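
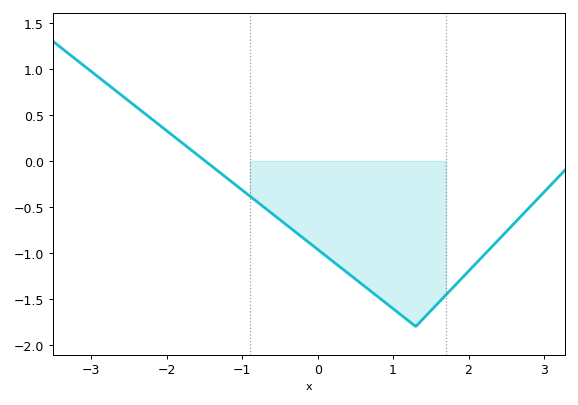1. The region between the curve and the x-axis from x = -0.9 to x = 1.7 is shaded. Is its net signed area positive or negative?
negative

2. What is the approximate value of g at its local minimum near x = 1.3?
-1.8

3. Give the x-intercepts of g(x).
-1.49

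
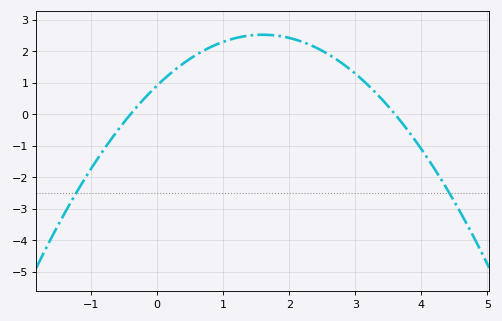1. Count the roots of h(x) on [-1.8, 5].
2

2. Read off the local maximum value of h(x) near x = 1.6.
2.52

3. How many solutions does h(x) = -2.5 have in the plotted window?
2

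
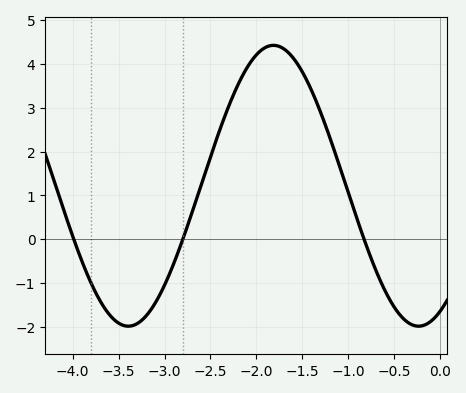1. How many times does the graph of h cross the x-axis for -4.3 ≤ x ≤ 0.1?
3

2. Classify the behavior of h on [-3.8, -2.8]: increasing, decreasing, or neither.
neither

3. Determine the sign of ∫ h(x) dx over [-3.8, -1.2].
positive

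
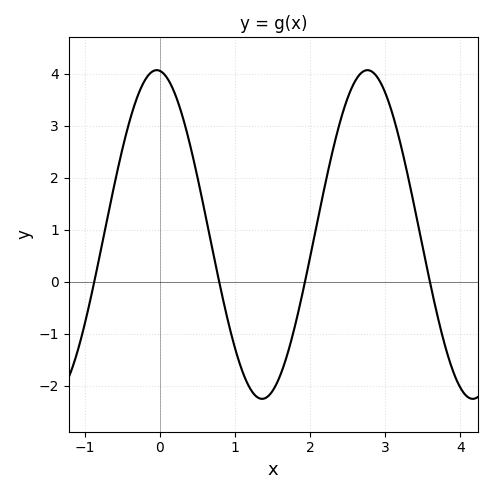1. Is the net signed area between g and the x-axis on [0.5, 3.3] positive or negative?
positive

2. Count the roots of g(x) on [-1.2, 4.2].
4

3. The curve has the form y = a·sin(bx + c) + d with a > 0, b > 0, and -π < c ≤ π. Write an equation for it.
y = 3.16sin(2.24x + 1.66) + 0.91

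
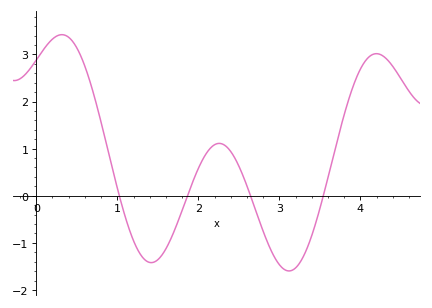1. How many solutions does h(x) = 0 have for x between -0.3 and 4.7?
4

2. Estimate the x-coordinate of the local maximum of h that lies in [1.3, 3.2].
2.3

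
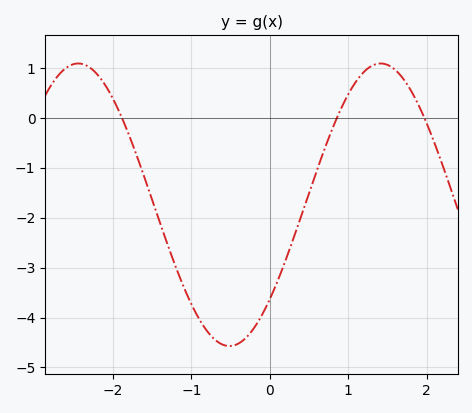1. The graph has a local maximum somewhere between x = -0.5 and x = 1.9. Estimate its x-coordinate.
1.4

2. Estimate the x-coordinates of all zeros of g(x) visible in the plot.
-1.9, 0.9, 2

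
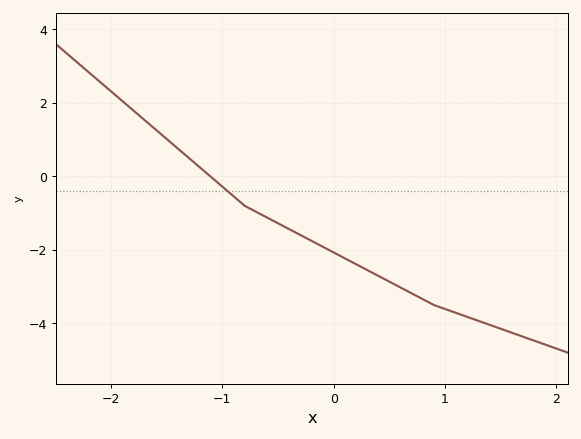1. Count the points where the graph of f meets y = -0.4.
1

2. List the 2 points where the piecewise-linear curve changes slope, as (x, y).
(-0.8, -0.8); (0.9, -3.5)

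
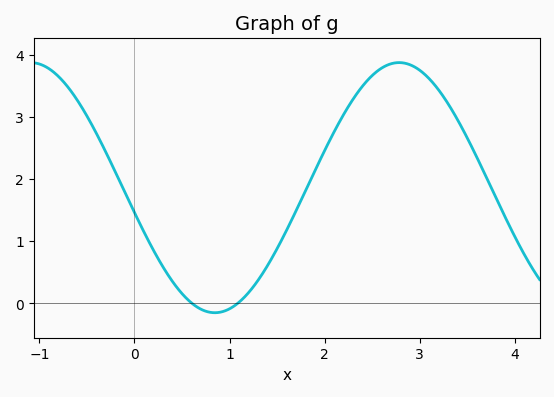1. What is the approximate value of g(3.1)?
3.61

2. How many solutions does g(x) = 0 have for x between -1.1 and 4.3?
2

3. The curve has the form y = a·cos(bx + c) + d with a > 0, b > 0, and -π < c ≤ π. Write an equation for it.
y = 2.01cos(1.62x + 1.77) + 1.86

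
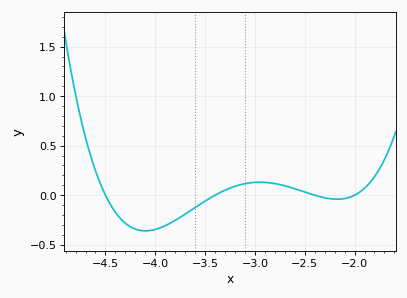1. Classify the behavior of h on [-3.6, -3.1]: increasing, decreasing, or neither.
increasing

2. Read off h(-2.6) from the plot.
0.066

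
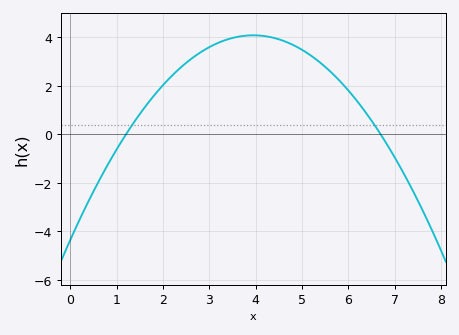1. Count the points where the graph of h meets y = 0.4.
2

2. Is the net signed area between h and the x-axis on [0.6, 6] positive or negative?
positive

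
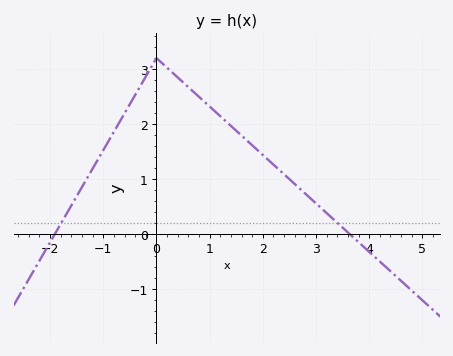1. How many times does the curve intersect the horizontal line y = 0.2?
2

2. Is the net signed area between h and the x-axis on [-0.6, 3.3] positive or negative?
positive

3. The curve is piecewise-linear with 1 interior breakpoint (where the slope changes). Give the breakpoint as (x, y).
(0, 3.2)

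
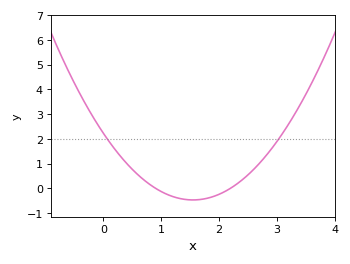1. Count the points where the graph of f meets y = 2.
2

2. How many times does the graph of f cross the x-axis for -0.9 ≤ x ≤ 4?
2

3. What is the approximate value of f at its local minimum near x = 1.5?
-0.5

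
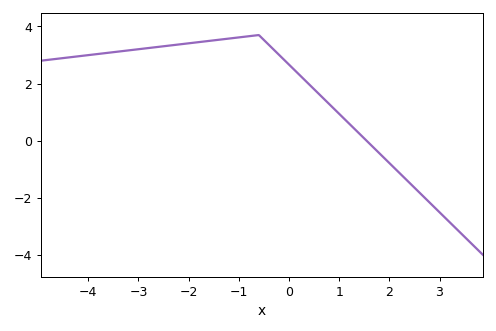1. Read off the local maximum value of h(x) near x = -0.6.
3.6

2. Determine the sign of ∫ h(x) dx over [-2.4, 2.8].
positive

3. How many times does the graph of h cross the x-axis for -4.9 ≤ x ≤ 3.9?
1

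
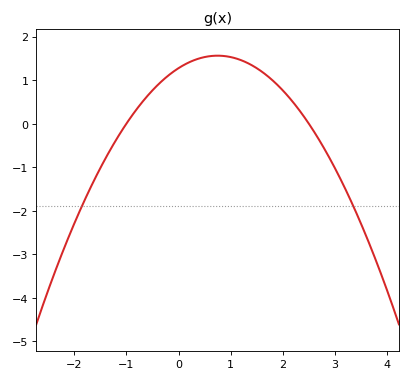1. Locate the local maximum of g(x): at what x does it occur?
0.75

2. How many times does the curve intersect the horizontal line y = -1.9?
2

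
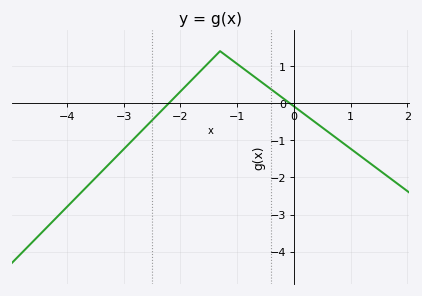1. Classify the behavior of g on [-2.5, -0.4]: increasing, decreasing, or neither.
neither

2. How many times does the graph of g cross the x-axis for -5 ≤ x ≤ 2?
2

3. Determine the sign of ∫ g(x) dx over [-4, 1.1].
negative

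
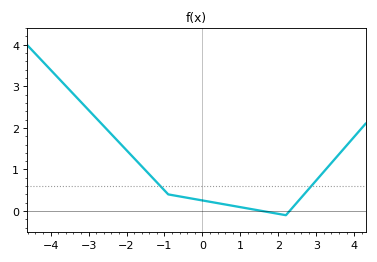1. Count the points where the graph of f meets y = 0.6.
2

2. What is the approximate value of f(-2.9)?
2.3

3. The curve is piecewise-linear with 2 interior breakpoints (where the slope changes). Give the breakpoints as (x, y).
(-0.9, 0.4); (2.2, -0.1)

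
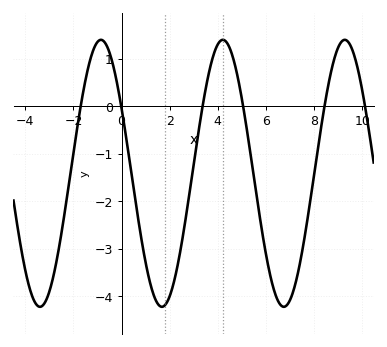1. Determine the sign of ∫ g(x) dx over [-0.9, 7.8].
negative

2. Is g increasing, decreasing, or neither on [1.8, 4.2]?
increasing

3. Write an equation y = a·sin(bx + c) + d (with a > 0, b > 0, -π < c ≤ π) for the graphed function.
y = 2.81sin(1.24x + 2.63) - 1.41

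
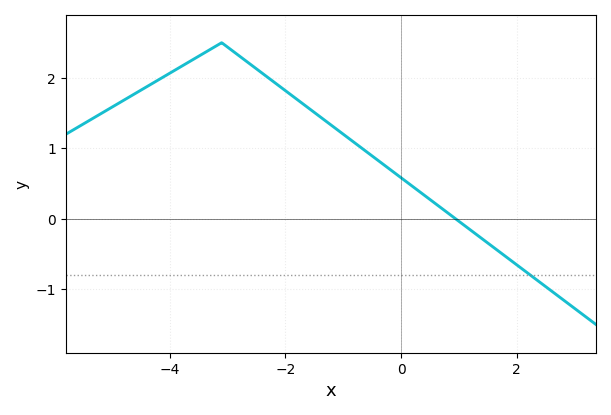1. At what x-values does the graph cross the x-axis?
0.944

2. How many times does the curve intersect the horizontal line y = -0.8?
1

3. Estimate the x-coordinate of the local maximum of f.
-3.1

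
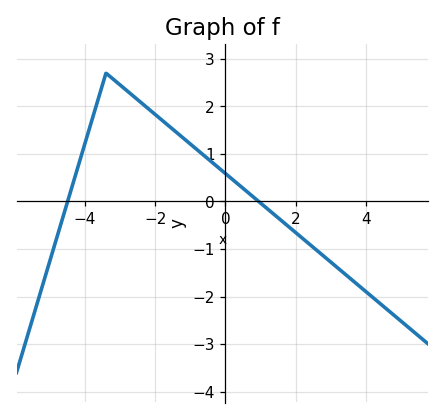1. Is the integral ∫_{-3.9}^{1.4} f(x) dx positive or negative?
positive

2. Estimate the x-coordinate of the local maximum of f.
-3.4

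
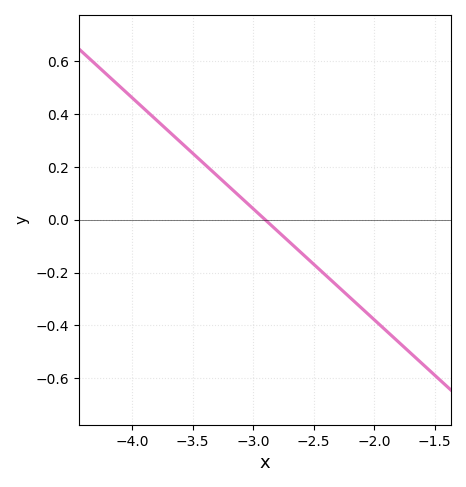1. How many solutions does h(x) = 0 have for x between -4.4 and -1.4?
1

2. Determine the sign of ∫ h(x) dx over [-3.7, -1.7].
negative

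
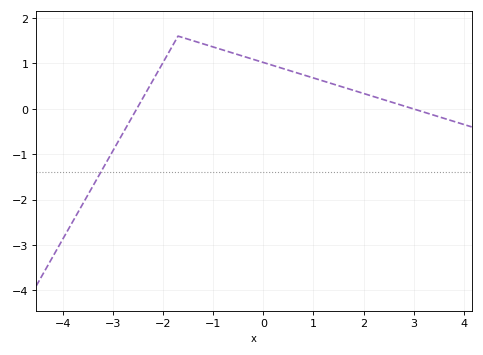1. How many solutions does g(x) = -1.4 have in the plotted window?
1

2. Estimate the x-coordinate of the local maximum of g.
-1.6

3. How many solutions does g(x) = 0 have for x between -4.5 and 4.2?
2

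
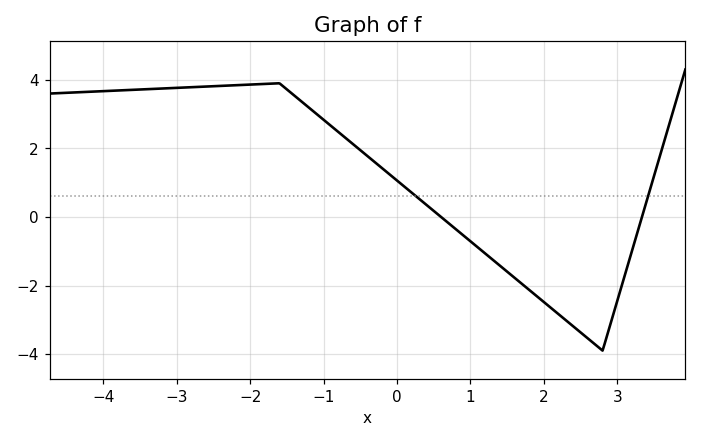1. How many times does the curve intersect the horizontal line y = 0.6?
2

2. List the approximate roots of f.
0.6, 3.34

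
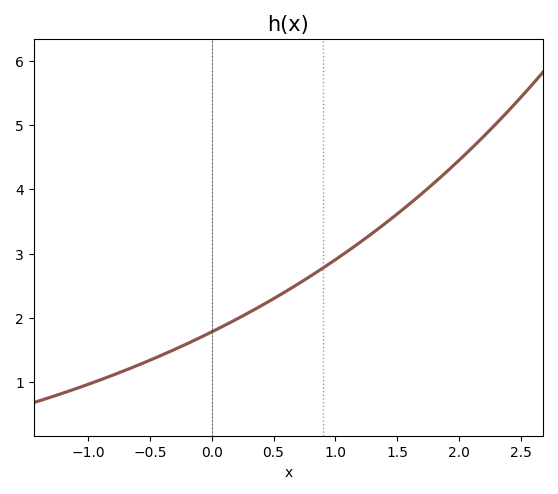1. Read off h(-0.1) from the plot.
1.69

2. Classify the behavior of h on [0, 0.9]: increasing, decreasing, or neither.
increasing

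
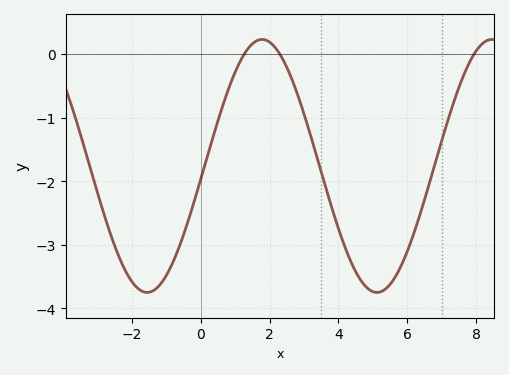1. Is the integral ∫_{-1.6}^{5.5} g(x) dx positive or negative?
negative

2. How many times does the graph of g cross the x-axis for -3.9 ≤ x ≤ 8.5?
3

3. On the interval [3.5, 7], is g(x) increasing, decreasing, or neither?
neither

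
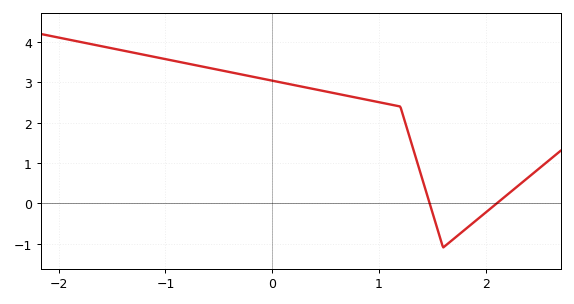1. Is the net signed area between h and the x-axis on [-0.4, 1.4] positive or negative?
positive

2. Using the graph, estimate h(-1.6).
3.9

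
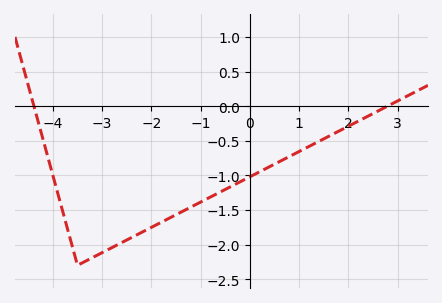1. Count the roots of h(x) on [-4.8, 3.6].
2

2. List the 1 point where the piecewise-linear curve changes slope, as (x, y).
(-3.5, -2.3)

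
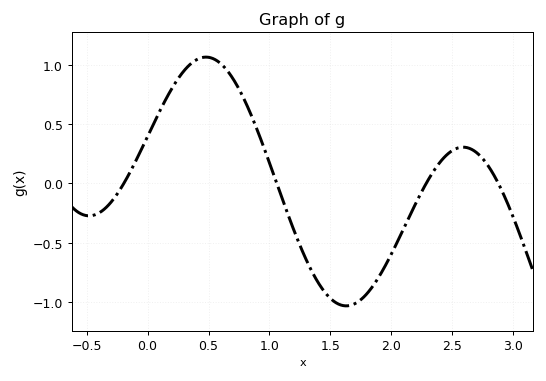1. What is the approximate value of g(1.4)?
-0.837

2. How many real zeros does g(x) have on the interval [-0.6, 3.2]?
4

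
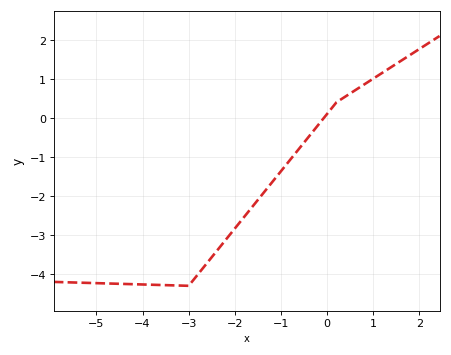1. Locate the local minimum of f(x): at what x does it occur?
-3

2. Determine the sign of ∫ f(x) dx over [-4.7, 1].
negative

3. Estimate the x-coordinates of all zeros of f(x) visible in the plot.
0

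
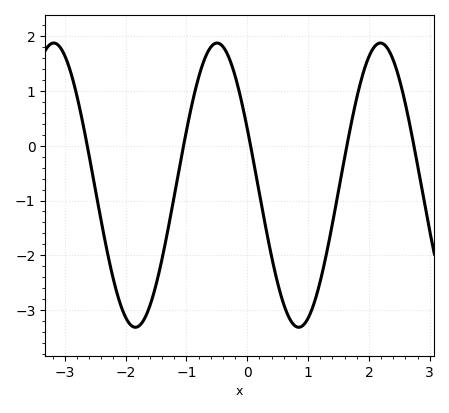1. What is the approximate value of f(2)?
1.62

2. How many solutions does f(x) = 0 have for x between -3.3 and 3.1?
5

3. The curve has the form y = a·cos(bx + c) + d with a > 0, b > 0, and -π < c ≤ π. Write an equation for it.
y = 2.59cos(2.34x + 1.16) - 0.72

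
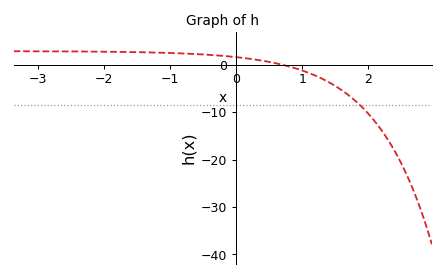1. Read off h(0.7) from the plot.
-0.031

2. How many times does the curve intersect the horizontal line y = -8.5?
1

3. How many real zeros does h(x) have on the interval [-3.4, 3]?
1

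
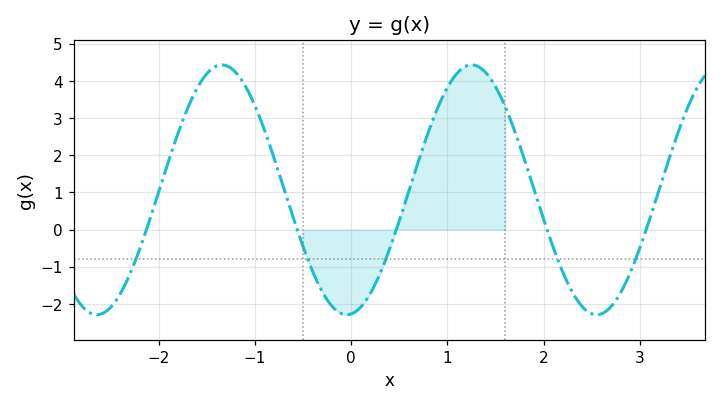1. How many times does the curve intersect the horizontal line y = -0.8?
5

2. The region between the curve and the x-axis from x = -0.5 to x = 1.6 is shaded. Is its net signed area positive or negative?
positive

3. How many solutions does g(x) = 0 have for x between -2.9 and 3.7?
5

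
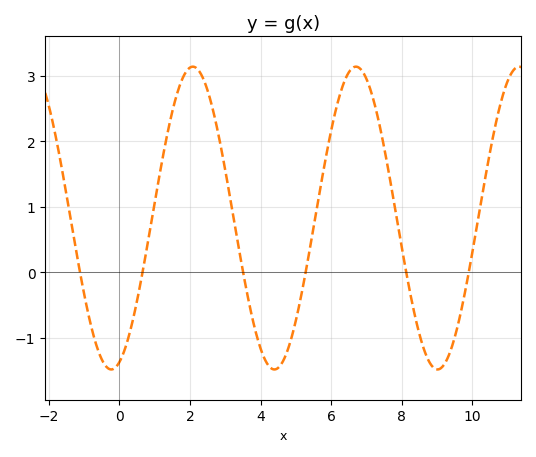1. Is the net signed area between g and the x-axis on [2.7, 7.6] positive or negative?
positive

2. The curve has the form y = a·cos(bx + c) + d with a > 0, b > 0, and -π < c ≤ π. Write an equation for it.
y = 2.31cos(1.4x - 2.8) + 0.83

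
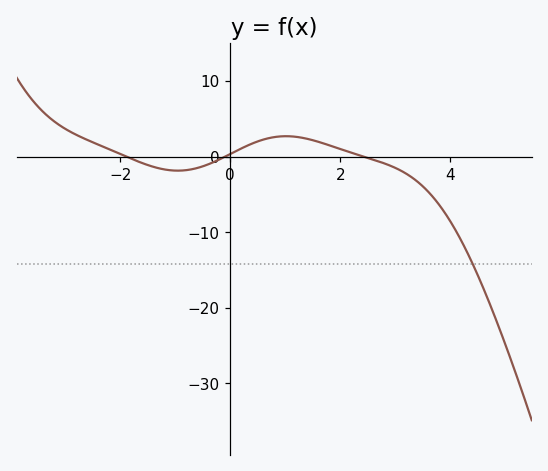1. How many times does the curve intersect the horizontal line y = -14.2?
1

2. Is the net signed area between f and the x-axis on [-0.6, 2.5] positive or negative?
positive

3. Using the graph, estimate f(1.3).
2.5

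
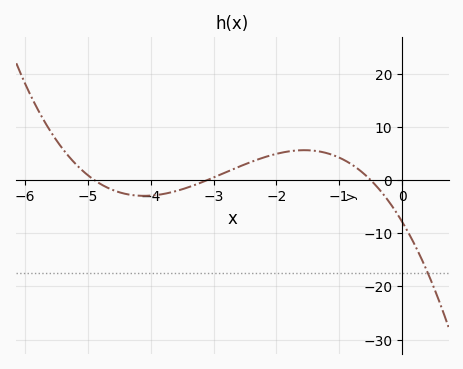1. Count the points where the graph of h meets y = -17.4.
1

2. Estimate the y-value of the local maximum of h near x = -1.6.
6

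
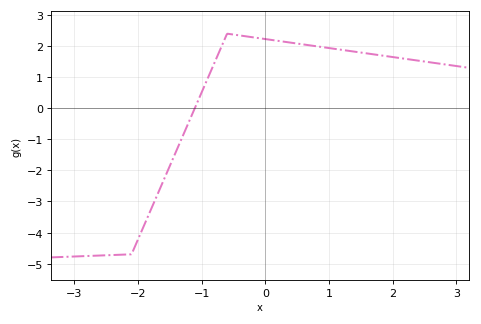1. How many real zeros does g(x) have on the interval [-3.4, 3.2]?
1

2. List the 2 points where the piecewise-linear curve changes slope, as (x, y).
(-2.1, -4.7); (-0.6, 2.4)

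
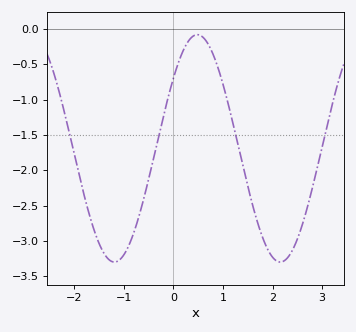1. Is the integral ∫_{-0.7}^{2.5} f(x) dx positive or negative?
negative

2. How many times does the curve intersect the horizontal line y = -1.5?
4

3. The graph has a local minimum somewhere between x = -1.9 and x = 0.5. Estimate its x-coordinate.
-1.2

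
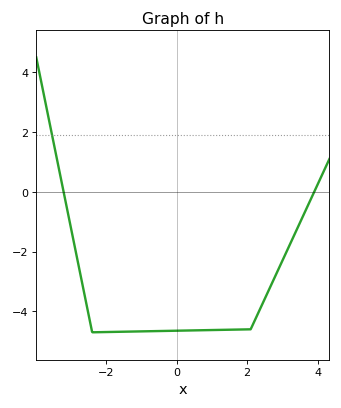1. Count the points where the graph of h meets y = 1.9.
1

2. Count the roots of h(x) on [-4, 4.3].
2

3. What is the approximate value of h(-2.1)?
-4.6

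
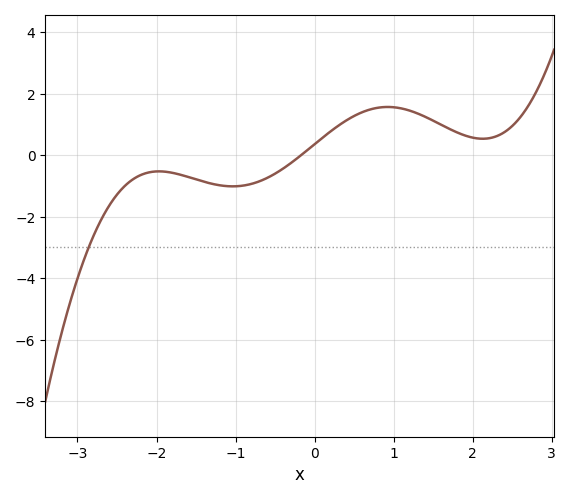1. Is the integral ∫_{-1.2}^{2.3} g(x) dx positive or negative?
positive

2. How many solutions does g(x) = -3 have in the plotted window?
1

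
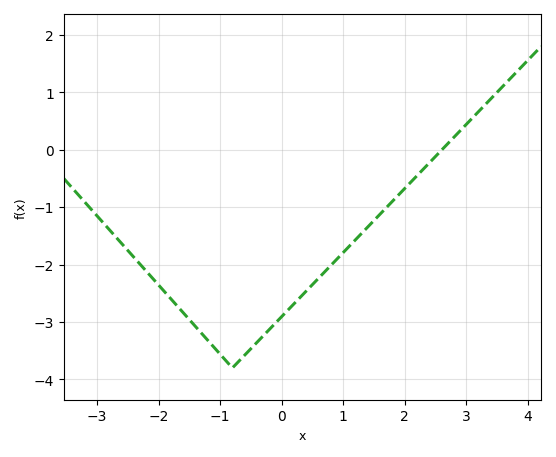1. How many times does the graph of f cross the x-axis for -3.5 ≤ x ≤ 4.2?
1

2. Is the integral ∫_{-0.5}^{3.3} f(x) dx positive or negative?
negative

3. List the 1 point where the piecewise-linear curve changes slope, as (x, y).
(-0.8, -3.8)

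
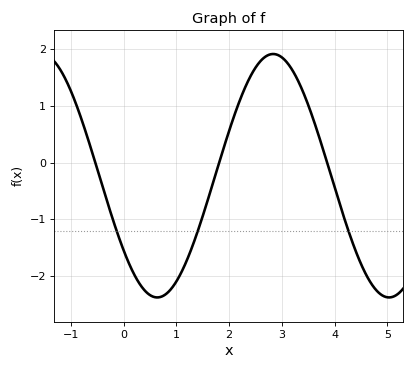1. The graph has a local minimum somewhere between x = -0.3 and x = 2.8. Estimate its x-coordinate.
0.6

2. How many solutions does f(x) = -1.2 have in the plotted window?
3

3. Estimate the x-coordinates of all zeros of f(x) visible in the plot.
-0.5, 1.8, 3.9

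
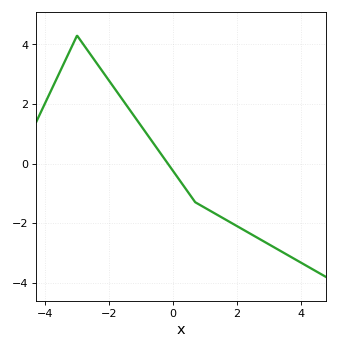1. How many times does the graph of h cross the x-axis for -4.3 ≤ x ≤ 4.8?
1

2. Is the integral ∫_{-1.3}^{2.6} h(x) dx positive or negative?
negative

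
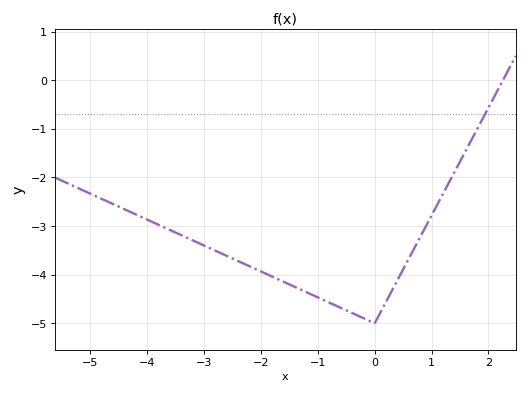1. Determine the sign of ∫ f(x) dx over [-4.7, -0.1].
negative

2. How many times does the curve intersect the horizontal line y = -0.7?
1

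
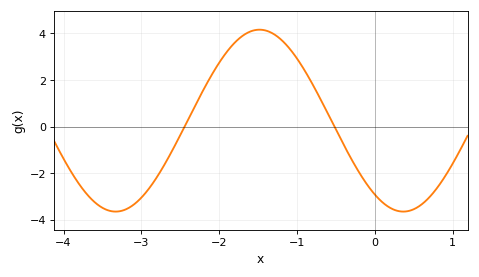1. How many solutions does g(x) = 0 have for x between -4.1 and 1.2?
2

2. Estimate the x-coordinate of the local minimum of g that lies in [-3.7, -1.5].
-3.33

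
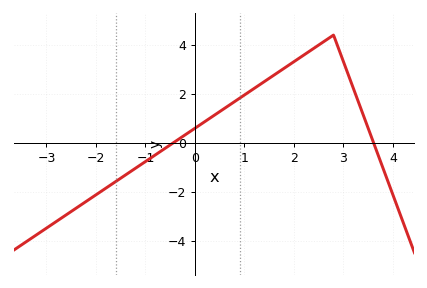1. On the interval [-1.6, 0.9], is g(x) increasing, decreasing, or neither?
increasing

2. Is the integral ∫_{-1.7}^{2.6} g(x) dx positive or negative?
positive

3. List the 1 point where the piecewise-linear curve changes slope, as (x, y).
(2.8, 4.4)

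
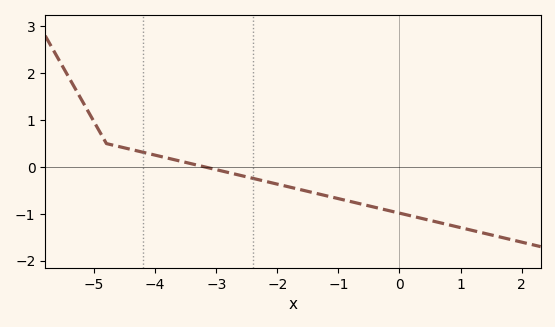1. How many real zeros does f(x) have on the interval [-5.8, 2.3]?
1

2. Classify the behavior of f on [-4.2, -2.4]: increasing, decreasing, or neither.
decreasing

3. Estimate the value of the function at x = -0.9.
-0.706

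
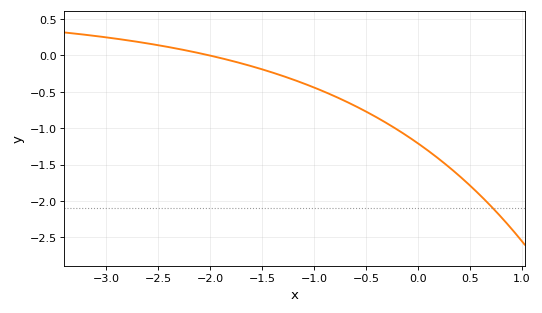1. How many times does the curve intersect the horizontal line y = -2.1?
1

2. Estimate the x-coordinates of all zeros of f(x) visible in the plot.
-2.01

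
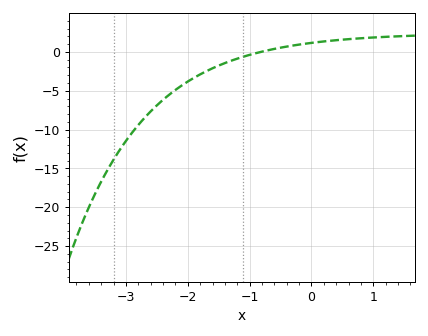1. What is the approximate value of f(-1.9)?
-3.33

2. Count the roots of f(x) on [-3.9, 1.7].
1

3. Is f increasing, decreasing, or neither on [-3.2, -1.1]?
increasing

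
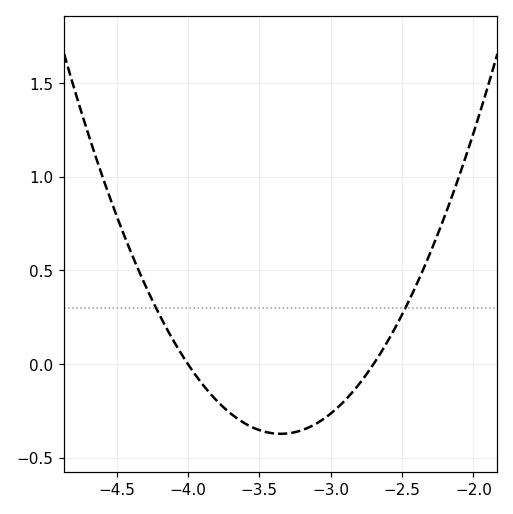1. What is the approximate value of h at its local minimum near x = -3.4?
-0.372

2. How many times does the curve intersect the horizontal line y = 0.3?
2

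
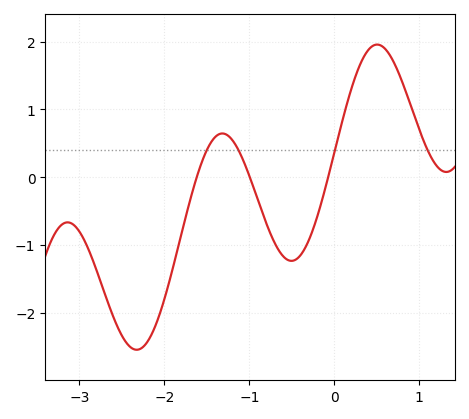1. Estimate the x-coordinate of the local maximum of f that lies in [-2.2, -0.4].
-1.32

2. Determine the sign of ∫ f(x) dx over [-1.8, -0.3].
negative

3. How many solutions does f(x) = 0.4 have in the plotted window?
4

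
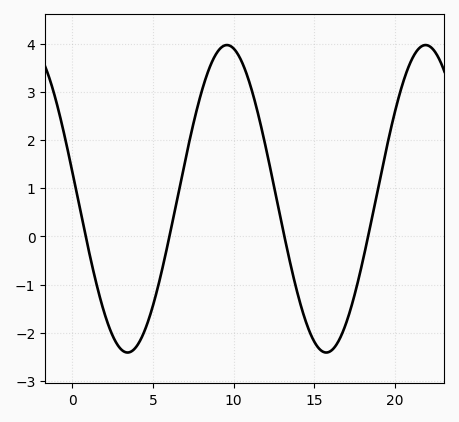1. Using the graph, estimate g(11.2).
2.94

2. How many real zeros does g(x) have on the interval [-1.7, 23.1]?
4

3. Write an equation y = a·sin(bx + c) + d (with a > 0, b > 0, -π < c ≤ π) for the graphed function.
y = 3.19sin(0.51x + 2.97) + 0.78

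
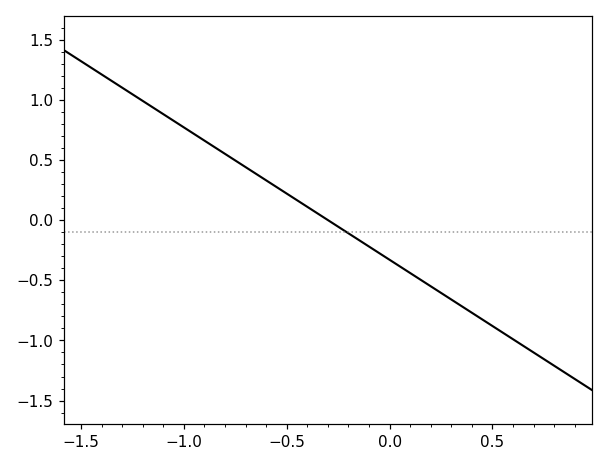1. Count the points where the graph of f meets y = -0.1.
1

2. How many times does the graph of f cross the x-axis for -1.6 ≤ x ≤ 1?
1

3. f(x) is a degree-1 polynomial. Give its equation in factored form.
y = -1.1(x + 0.3)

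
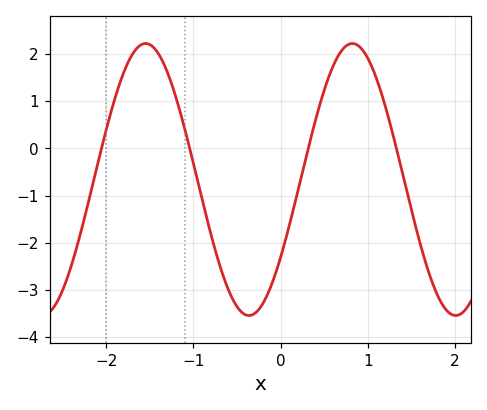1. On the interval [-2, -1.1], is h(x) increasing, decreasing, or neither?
neither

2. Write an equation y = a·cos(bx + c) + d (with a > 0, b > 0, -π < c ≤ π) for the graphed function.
y = 2.88cos(2.6x - 2.2) - 0.66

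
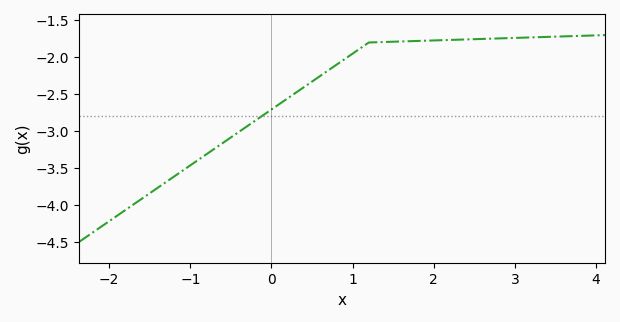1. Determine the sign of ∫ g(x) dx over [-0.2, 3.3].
negative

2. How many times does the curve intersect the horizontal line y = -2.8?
1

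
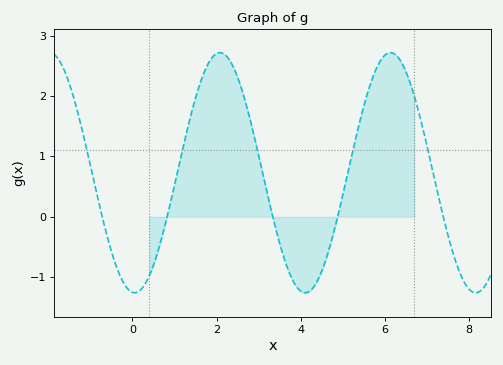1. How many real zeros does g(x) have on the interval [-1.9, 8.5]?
5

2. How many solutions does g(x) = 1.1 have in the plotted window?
5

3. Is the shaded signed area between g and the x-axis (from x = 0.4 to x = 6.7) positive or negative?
positive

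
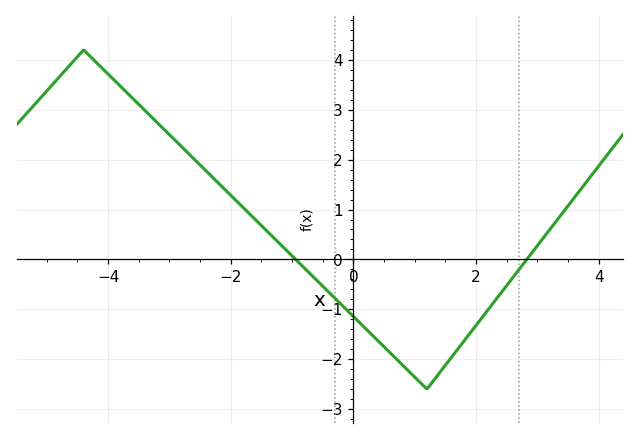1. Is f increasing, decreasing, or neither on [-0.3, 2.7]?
neither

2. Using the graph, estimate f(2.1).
-1.2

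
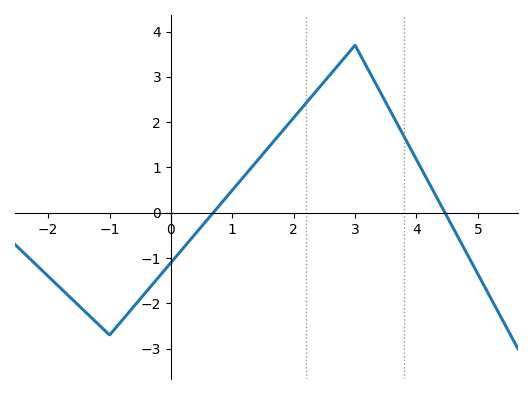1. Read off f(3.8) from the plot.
1.7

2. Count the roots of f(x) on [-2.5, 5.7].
2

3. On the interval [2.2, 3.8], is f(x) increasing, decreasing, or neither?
neither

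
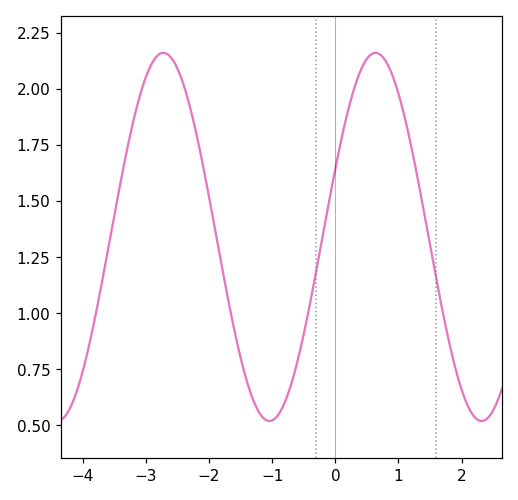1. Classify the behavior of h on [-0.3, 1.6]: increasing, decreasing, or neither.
neither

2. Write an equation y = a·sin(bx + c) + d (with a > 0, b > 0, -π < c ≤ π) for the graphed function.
y = 0.82sin(1.87x + 0.38) + 1.34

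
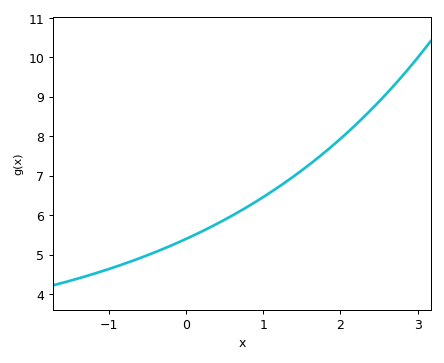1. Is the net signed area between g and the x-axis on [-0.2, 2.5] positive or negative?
positive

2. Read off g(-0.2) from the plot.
5.23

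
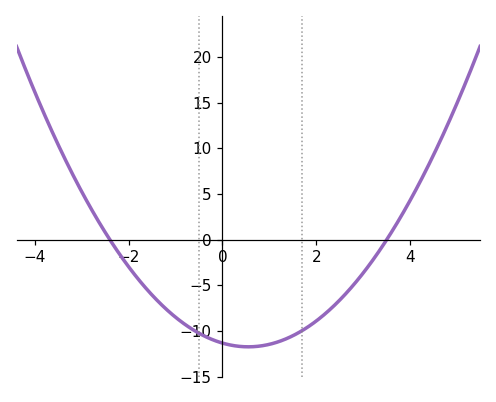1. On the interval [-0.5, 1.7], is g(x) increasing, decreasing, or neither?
neither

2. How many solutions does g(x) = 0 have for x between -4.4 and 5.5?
2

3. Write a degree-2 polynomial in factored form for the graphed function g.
y = 1.35(x + 2.4)(x - 3.5)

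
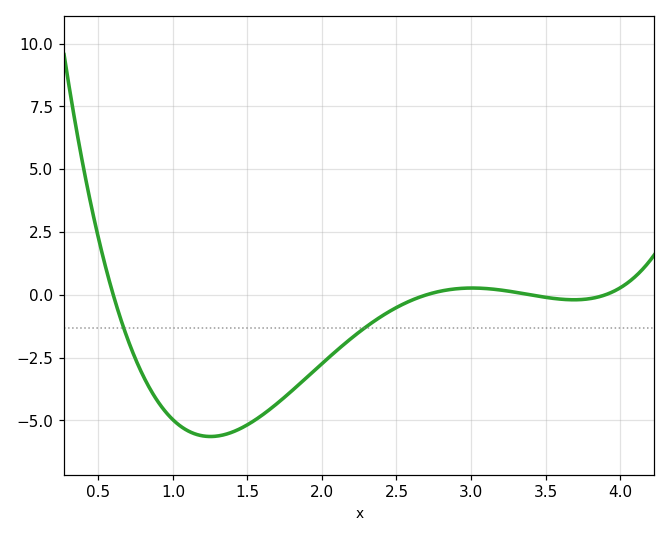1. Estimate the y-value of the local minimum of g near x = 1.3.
-5.6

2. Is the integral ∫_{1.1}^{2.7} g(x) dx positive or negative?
negative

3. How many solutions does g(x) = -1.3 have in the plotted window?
2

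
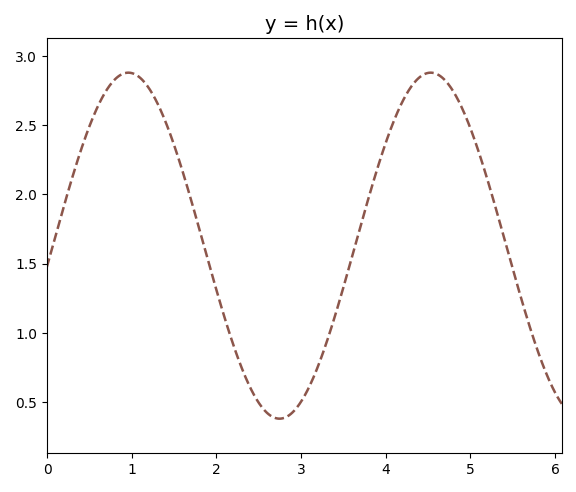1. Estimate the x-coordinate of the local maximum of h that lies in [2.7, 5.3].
4.5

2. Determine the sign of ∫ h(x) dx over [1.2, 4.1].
positive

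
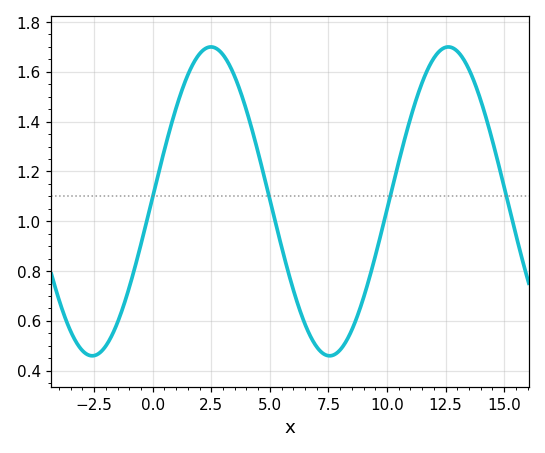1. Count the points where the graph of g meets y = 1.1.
4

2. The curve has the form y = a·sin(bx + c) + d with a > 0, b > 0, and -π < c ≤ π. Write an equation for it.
y = 0.62sin(0.62x + 0.03) + 1.08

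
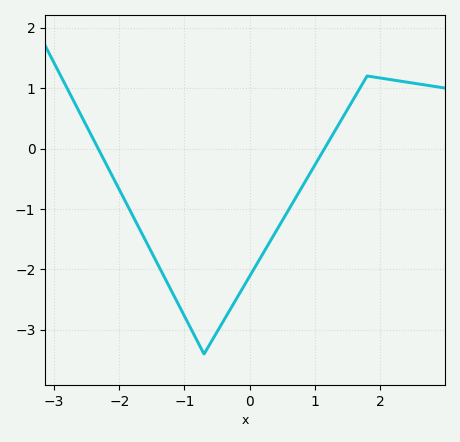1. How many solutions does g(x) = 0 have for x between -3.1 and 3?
2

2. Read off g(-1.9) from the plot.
-0.886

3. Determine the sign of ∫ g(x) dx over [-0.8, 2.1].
negative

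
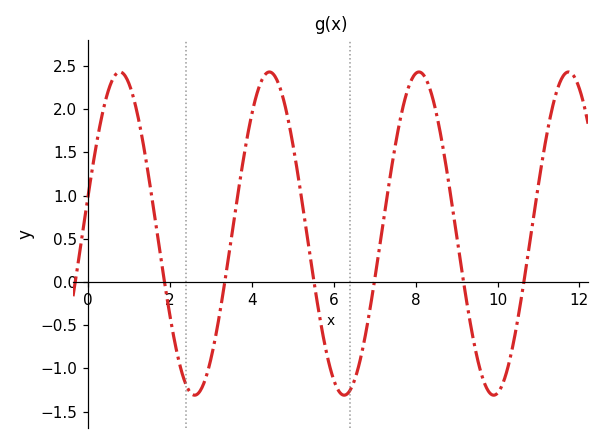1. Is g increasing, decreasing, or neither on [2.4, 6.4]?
neither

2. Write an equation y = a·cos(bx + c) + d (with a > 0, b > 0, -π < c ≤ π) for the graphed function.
y = 1.87cos(1.72x - 1.33) + 0.56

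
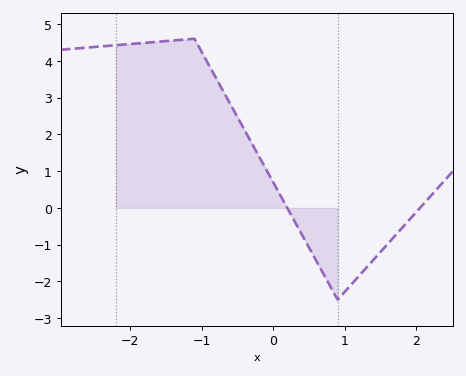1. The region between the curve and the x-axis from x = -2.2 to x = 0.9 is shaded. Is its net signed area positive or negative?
positive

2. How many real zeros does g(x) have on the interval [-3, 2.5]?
2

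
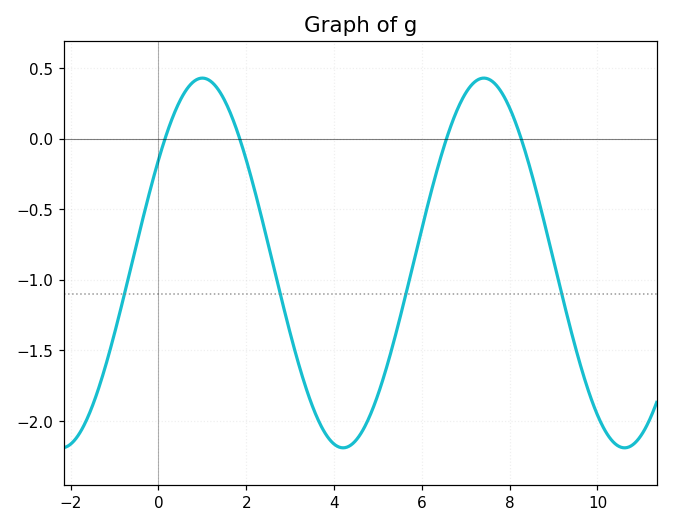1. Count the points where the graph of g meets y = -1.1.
4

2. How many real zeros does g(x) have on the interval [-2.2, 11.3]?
4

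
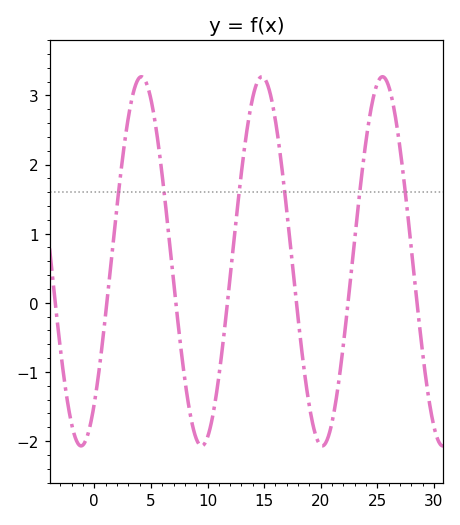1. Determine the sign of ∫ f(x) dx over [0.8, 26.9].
positive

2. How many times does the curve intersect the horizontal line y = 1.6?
6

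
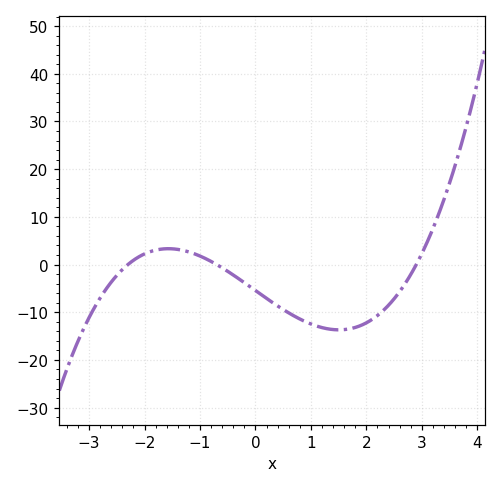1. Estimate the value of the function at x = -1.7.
3.23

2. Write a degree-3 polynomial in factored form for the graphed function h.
y = 1.17(x + 2.3)(x + 0.7)(x - 2.9)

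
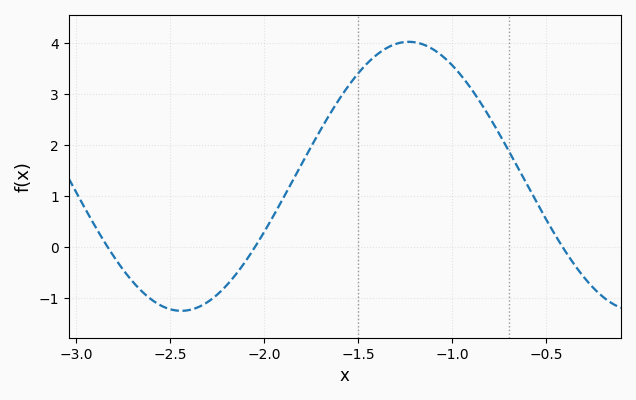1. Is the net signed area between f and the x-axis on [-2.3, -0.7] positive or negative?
positive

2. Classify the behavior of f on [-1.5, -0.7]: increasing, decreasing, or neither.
neither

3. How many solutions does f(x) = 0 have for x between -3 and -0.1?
3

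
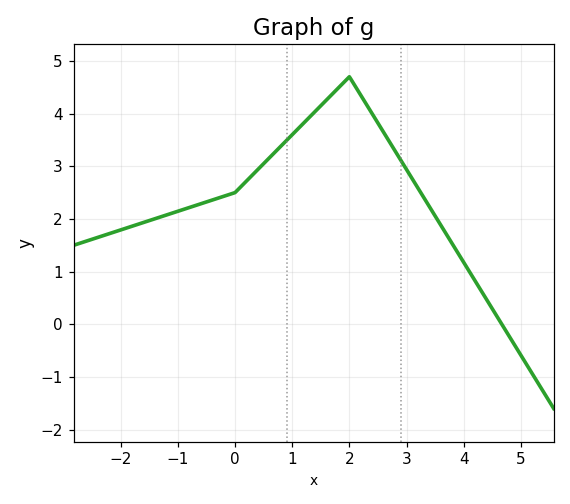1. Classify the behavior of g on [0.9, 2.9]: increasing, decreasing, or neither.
neither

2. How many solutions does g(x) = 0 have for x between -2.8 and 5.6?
1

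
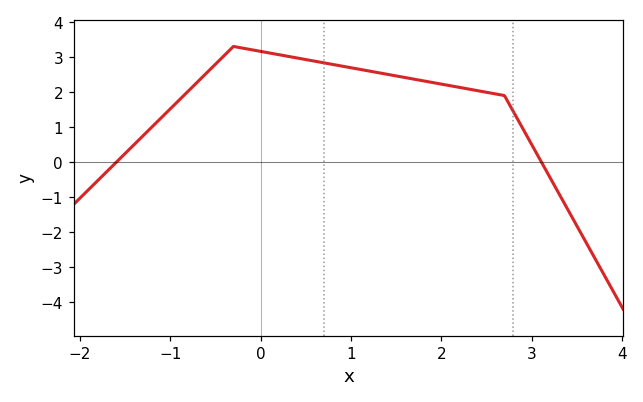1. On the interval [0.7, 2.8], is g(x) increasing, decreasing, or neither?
decreasing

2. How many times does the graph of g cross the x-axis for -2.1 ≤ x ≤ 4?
2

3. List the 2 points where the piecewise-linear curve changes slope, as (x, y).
(-0.3, 3.3); (2.7, 1.9)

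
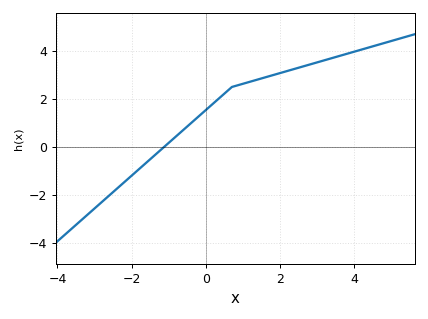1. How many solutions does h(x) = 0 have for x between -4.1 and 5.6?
1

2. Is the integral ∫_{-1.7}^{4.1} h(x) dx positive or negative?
positive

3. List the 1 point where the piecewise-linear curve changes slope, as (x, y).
(0.7, 2.5)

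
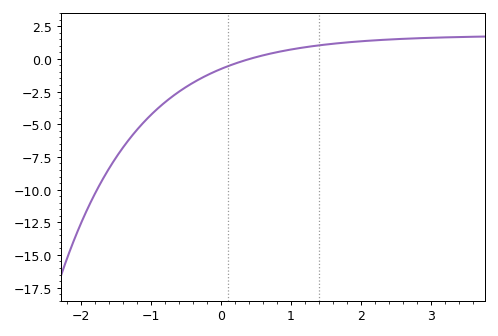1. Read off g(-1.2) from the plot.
-5.46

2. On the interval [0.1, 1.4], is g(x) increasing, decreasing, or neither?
increasing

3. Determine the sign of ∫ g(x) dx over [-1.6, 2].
negative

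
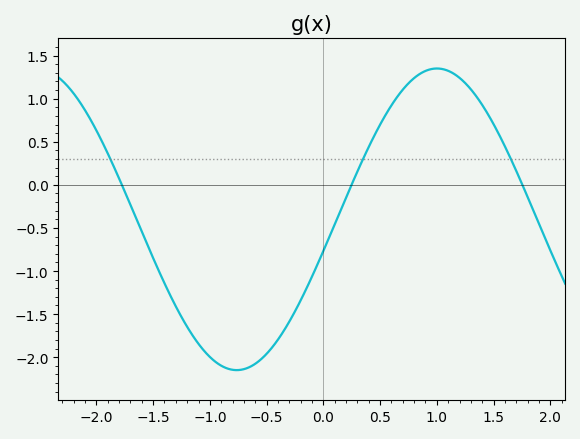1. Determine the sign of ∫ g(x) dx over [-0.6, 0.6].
negative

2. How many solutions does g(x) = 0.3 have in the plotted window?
3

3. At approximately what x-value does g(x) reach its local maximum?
1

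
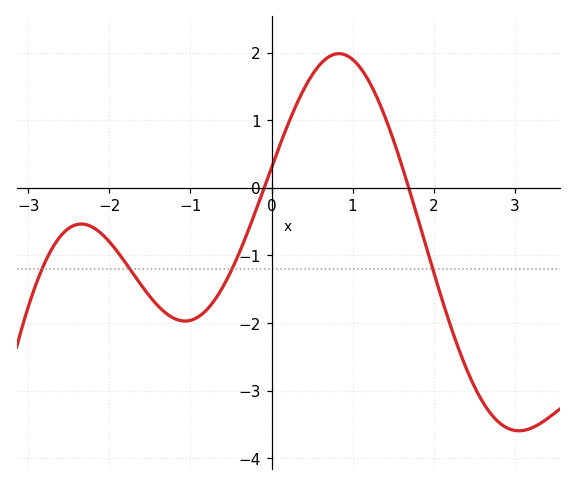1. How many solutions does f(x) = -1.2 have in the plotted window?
4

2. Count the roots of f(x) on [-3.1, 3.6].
2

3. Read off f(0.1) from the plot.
0.6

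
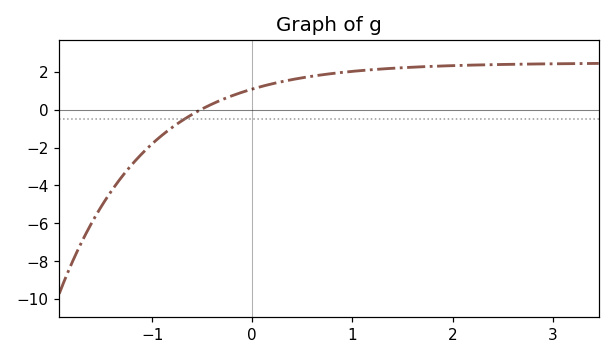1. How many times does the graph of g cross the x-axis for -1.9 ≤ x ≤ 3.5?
1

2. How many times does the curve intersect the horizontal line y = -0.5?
1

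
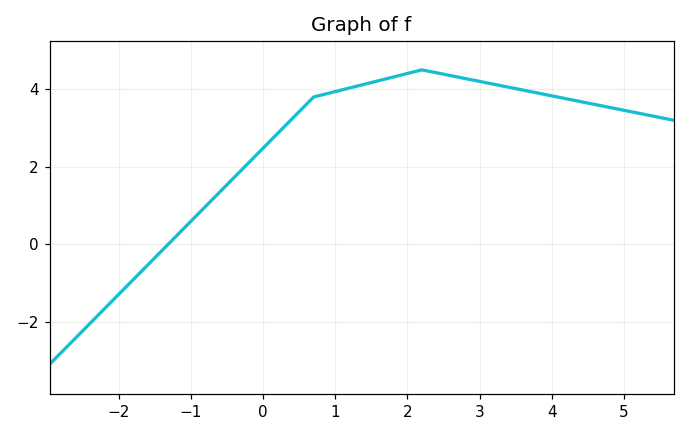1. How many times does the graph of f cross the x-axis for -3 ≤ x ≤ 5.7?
1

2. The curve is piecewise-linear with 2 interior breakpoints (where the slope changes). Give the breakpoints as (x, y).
(0.7, 3.8); (2.2, 4.5)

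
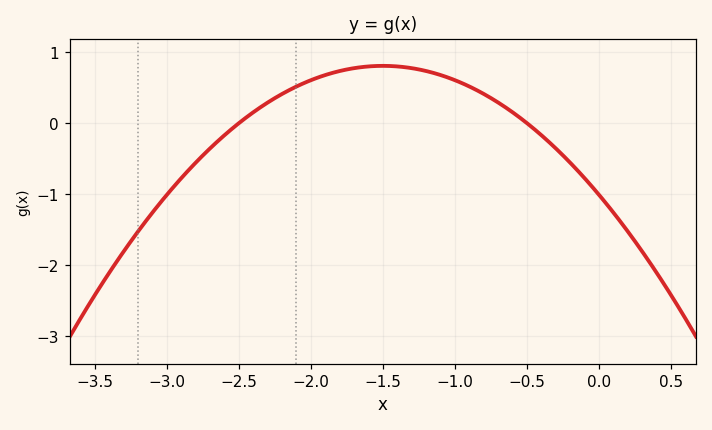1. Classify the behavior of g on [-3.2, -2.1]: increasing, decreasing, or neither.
increasing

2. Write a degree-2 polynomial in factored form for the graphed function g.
y = -0.81(x + 2.5)(x + 0.5)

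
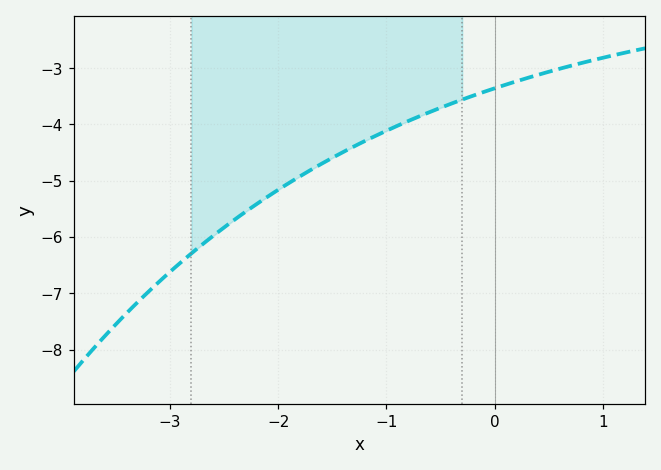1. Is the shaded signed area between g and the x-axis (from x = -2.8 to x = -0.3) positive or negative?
negative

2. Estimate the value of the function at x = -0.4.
-3.63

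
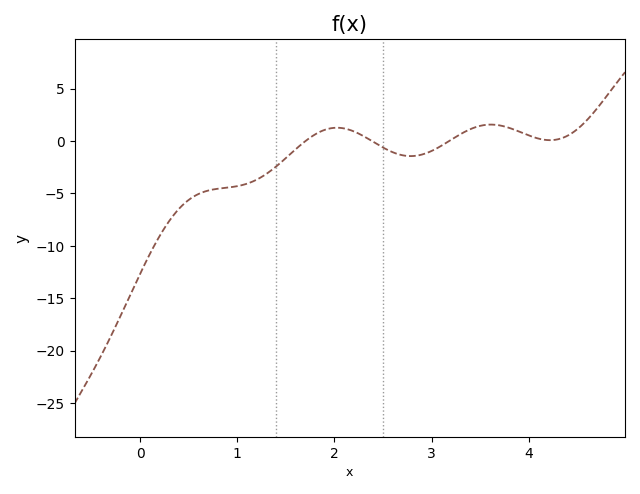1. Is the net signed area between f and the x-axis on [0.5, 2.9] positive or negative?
negative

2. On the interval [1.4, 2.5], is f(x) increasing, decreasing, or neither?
neither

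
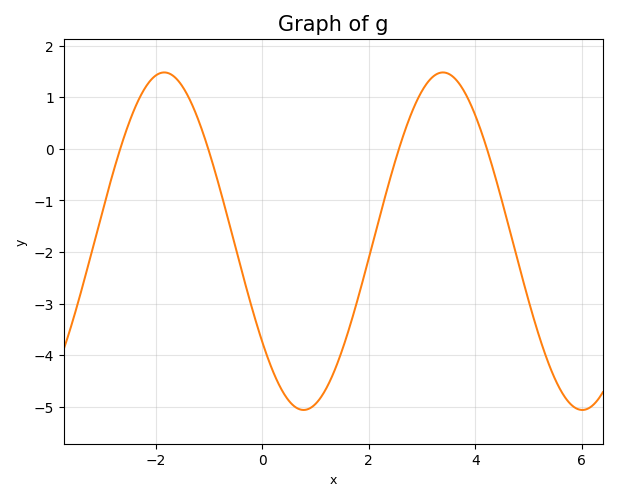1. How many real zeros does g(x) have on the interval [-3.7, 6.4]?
4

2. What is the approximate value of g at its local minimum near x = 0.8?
-5.1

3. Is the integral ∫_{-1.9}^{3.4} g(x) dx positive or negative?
negative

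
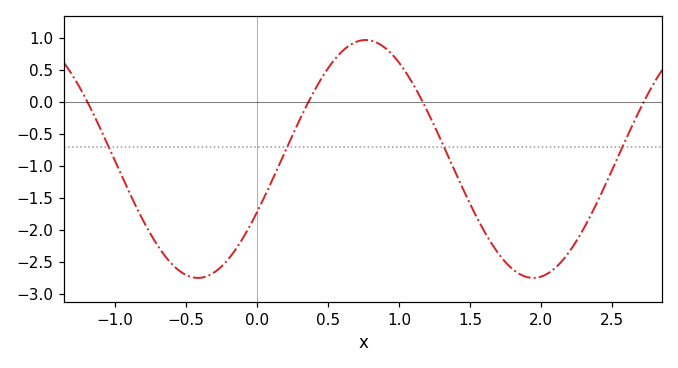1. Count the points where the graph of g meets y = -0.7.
4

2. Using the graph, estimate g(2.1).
-2.59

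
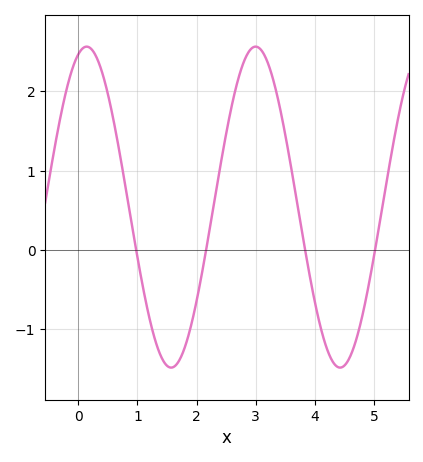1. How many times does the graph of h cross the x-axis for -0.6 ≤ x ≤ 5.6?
4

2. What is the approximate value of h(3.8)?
0.147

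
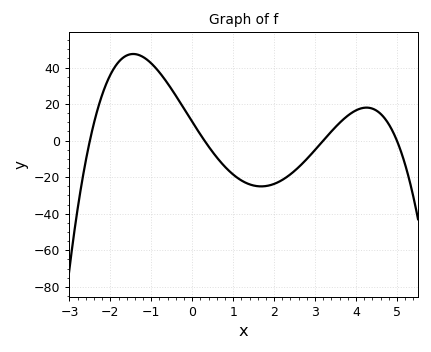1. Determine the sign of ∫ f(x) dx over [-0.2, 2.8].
negative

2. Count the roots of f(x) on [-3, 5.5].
4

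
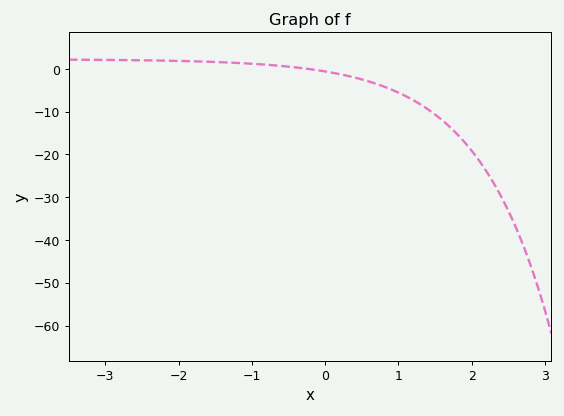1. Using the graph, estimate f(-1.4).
2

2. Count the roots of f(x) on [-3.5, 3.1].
1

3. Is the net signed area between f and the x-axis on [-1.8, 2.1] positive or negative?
negative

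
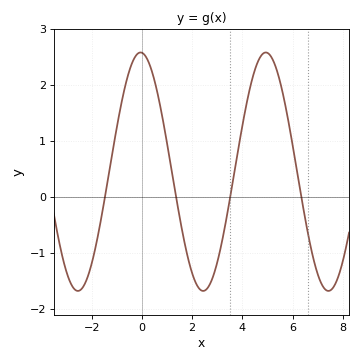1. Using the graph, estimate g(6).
0.923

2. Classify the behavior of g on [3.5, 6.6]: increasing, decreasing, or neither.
neither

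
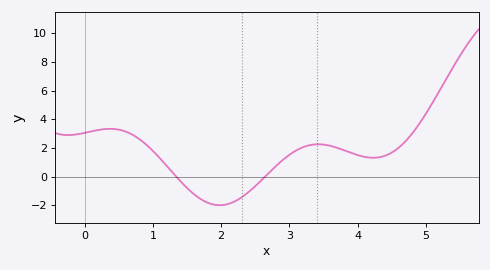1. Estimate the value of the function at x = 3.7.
2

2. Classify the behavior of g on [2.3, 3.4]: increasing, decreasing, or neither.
increasing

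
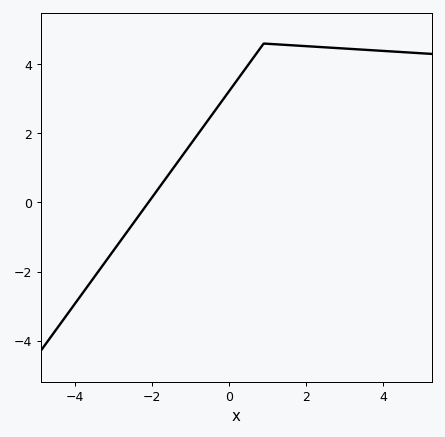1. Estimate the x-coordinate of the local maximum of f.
0.9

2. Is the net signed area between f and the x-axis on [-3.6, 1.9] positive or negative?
positive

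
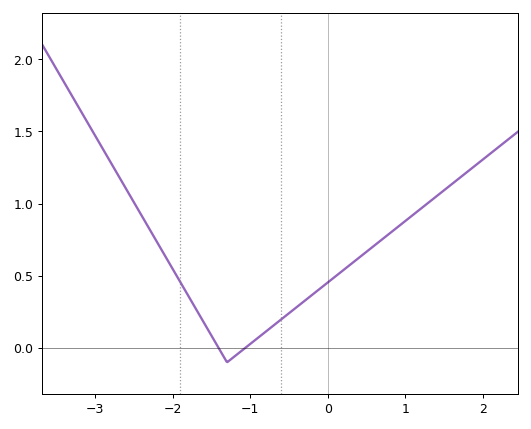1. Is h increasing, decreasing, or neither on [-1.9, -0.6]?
neither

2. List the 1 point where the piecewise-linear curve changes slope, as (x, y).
(-1.3, -0.1)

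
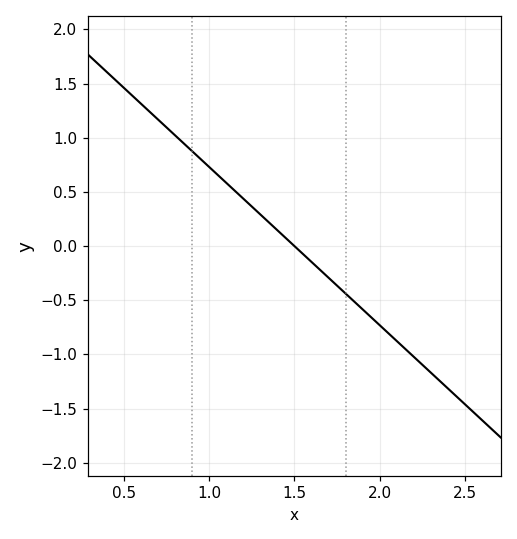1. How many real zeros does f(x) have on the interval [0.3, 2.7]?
1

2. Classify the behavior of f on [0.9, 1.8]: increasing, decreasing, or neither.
decreasing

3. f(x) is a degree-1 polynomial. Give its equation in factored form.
y = -1.46(x - 1.5)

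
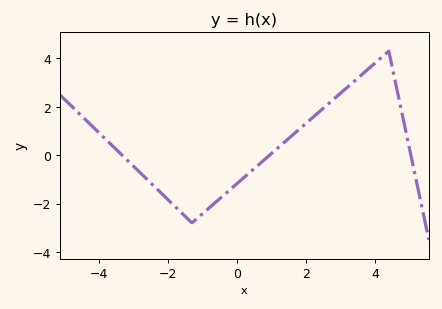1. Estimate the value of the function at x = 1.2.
0.314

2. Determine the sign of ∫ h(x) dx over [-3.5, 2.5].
negative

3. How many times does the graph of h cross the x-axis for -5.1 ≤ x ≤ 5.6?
3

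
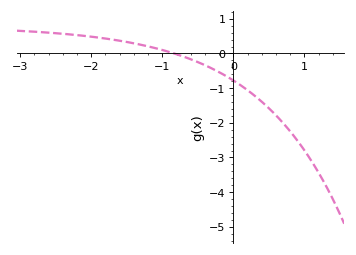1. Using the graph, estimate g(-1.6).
0.4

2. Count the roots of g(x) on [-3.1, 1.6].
1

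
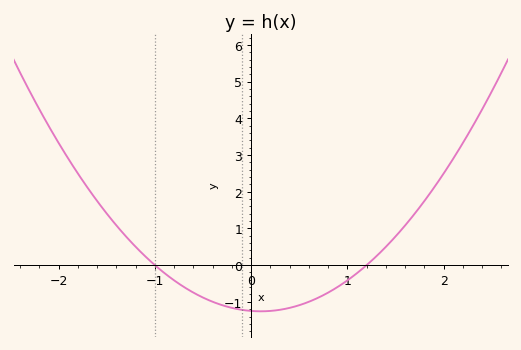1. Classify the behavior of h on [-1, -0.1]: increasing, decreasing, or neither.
decreasing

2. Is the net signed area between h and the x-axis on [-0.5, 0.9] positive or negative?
negative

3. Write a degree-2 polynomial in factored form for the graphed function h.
y = 1.04(x + 1)(x - 1.2)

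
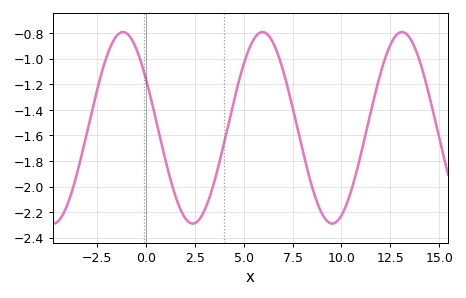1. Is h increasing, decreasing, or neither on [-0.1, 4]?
neither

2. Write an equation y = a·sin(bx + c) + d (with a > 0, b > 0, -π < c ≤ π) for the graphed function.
y = 0.75sin(0.88x + 2.61) - 1.54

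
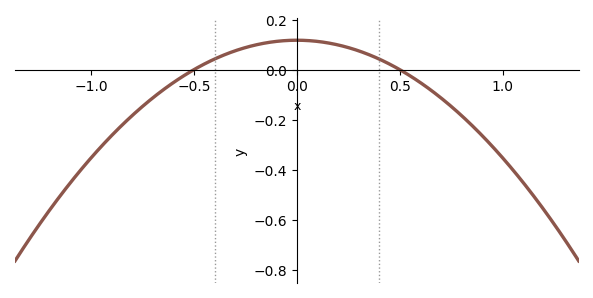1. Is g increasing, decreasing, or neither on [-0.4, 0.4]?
neither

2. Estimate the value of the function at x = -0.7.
-0.12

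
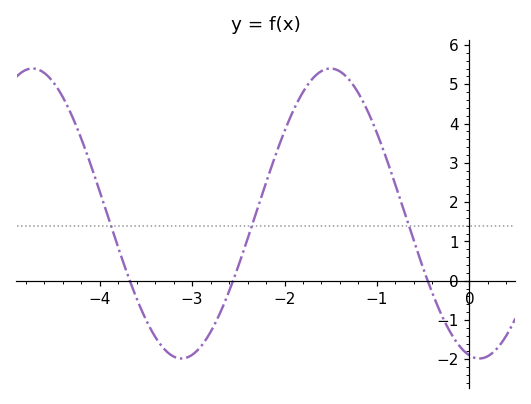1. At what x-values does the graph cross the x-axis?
-3.67, -2.56, -0.451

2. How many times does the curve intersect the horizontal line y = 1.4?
3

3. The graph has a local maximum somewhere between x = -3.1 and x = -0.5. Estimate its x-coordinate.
-1.5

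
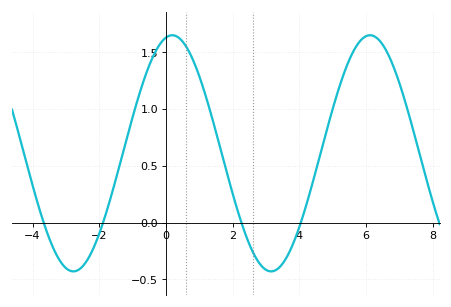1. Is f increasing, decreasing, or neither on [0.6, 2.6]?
decreasing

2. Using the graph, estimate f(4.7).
0.683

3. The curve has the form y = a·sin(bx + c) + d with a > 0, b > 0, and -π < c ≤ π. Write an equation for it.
y = 1.04sin(1.06x + 1.37) + 0.61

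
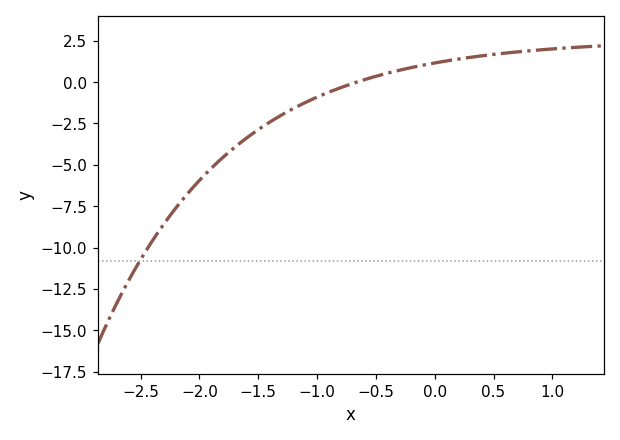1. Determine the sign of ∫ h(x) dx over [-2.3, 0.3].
negative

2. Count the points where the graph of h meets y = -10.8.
1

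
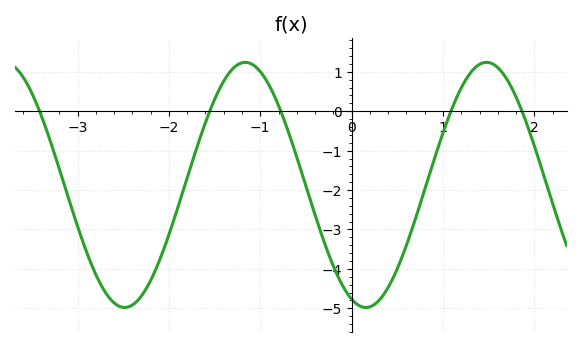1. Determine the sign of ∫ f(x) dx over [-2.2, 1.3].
negative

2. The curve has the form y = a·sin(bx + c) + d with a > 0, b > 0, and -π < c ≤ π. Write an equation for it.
y = 3.11sin(2.4x - 1.9) - 1.87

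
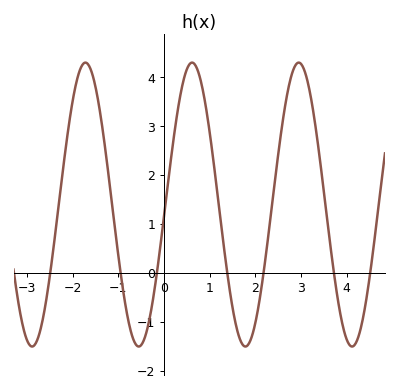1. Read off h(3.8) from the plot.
-0.492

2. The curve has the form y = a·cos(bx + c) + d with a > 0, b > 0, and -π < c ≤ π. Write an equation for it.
y = 2.9cos(2.69x - 1.66) + 1.39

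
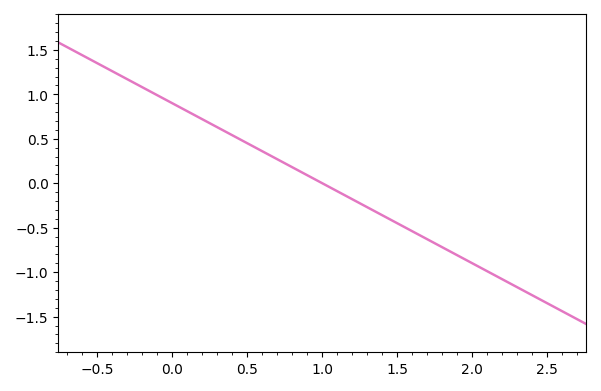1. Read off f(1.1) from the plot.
-0.09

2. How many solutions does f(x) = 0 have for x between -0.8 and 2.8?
1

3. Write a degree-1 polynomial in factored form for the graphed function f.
y = -0.9(x - 1)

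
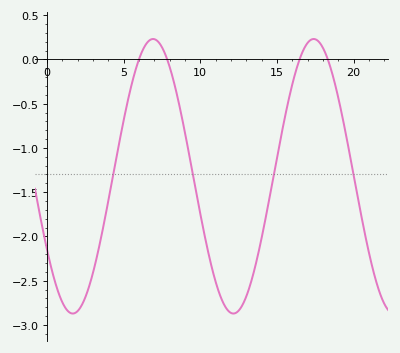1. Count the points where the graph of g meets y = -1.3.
4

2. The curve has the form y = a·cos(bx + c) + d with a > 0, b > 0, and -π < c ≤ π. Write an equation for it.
y = 1.55cos(0.6x + 2.1) - 1.32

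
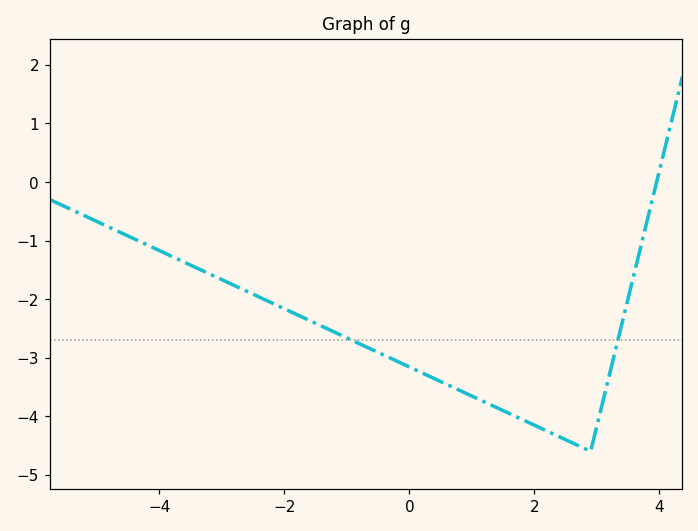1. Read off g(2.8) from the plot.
-4.6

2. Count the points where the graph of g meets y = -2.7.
2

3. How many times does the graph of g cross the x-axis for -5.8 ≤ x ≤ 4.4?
1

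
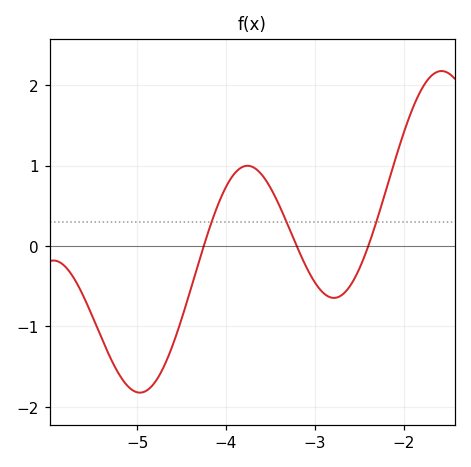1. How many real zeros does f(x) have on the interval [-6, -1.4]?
3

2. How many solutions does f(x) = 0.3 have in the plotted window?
3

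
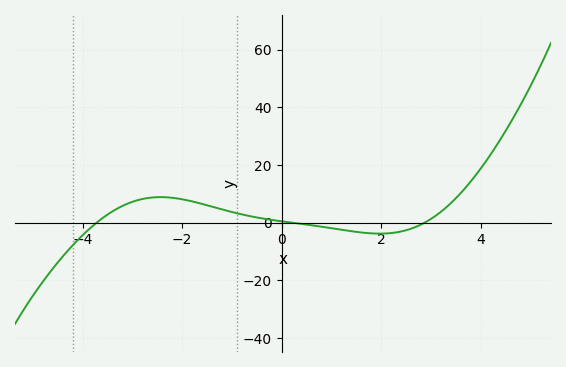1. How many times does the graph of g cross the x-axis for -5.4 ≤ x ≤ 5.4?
3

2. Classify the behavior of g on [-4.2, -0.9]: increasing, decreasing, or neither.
neither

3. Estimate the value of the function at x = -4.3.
-9.75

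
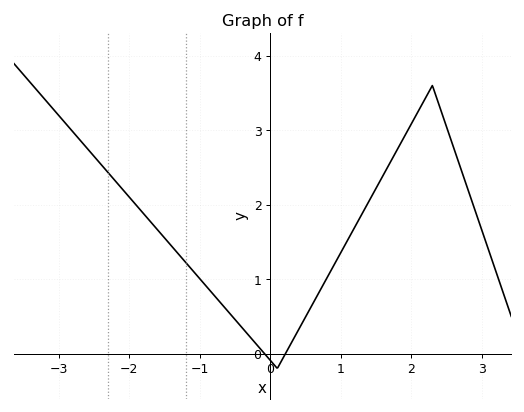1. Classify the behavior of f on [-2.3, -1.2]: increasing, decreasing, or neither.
decreasing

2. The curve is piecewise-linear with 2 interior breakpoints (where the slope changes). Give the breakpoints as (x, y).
(0.1, -0.2); (2.3, 3.6)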